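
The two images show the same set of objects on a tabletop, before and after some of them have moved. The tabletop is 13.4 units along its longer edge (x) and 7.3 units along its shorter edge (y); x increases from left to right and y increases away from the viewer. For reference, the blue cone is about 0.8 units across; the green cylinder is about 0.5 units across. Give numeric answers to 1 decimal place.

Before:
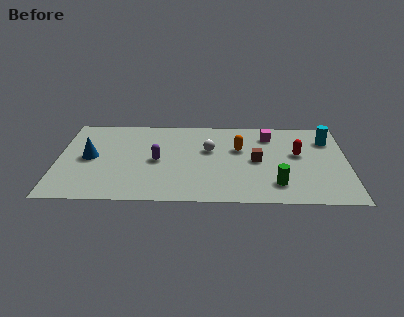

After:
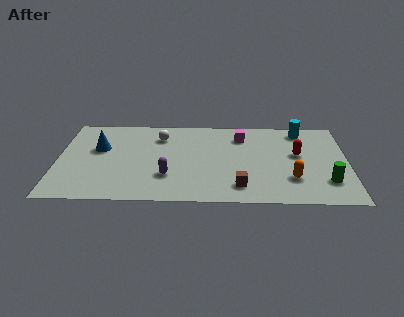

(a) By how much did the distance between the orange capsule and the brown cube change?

+1.2

They were about 1.3 units apart before and 2.5 after — 1.2 units further apart.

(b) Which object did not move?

the red capsule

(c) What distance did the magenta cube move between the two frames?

1.3

From (9.8, 5.8) to (8.5, 5.7), the magenta cube covered √(1.3² + 0.1²) ≈ 1.3 units.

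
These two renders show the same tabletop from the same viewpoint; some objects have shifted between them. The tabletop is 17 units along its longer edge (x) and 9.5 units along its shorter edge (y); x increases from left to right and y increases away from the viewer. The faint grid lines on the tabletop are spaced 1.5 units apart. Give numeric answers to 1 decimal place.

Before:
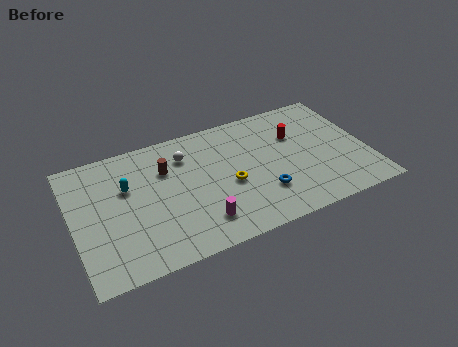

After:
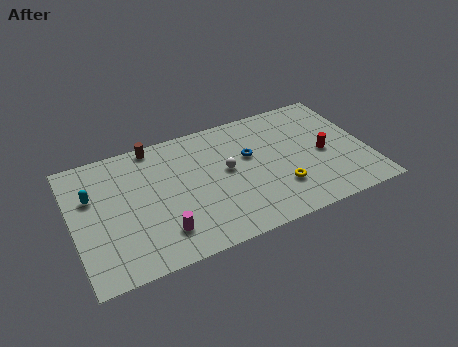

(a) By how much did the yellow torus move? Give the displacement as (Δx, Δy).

(2.8, -1.4)

The yellow torus started near (8.9, 4.1) and ended near (11.7, 2.7).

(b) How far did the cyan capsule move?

2.0

The cyan capsule was near (3.2, 6.1) before and (1.2, 6.2) after, so it travelled √(2.0² + 0.1²) ≈ 2.0 units.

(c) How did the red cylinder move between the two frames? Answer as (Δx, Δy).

(1.4, -2.0)

The red cylinder was at about (13.1, 6.4) and moved to about (14.5, 4.4).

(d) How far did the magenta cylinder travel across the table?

2.2

From (7.0, 2.0) to (4.8, 2.1), the magenta cylinder covered √(2.2² + 0.1²) ≈ 2.2 units.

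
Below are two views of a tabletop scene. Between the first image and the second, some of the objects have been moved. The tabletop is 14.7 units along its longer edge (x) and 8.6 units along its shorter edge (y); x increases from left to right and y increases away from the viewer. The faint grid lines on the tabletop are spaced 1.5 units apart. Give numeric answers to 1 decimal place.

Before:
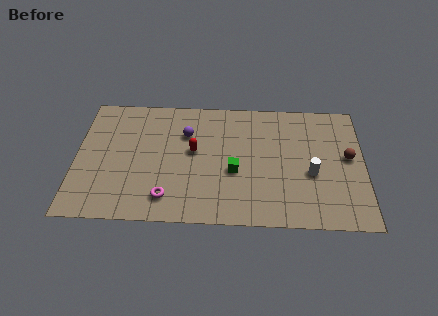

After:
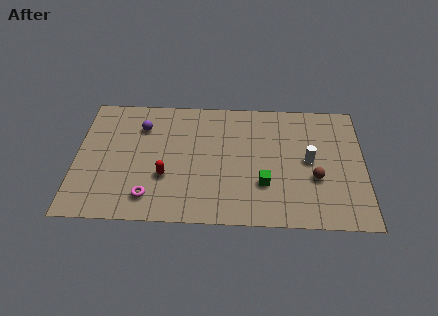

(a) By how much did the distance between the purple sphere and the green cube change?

+3.8

The distance was about 3.5 in the first image and 7.3 in the second, so they moved 3.8 units further apart.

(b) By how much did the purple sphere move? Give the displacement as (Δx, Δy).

(-2.3, 0.4)

The purple sphere was at about (5.6, 6.0) and moved to about (3.3, 6.4).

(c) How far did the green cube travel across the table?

1.7

The green cube was near (8.1, 3.5) before and (9.6, 2.7) after, so it travelled √(1.5² + 0.8²) ≈ 1.7 units.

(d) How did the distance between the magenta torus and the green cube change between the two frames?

+2.0

They were about 3.9 units apart before and 5.9 after — 2.0 units further apart.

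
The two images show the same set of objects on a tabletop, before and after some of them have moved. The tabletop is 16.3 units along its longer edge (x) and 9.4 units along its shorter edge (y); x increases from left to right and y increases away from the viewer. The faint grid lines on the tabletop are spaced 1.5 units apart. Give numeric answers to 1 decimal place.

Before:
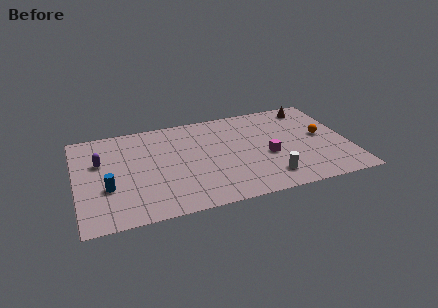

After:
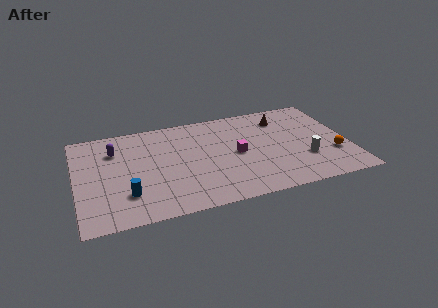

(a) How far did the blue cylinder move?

1.4

The blue cylinder was near (1.8, 3.4) before and (2.9, 2.5) after, so it travelled √(1.1² + 0.9²) ≈ 1.4 units.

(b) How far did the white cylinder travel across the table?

2.6

The white cylinder moved from about (11.3, 1.8) to (13.6, 3.0), a distance of √(2.3² + 1.2²) ≈ 2.6.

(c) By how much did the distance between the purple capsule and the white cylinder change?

+1.2

The distance was about 10.7 in the first image and 11.9 in the second, so they moved 1.2 units further apart.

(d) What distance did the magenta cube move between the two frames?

1.9

The magenta cube was near (11.4, 3.9) before and (9.6, 4.6) after, so it travelled √(1.8² + 0.7²) ≈ 1.9 units.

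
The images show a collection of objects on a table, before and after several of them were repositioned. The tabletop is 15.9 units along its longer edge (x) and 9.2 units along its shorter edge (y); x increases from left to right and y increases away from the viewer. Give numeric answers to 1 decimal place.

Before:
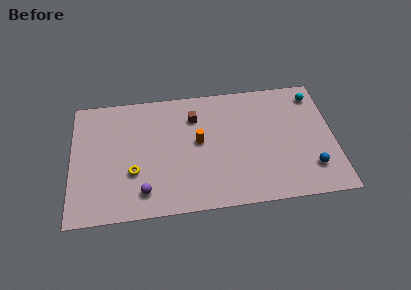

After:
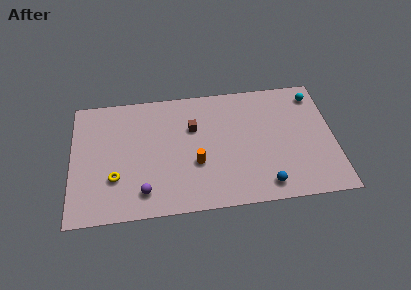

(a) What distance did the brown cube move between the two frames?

0.8

The brown cube moved from about (7.5, 6.9) to (7.4, 6.1), a distance of √(0.1² + 0.8²) ≈ 0.8.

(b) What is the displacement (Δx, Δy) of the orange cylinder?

(-0.2, -1.6)

From the two frames, the orange cylinder sits at roughly (7.7, 5.0) before and (7.5, 3.4) after.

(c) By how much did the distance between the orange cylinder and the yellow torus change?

+0.5

The distance was about 4.4 in the first image and 4.9 in the second, so they moved 0.5 units further apart.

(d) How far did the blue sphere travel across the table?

2.9

The blue sphere was near (14.4, 2.2) before and (11.6, 1.3) after, so it travelled √(2.8² + 0.9²) ≈ 2.9 units.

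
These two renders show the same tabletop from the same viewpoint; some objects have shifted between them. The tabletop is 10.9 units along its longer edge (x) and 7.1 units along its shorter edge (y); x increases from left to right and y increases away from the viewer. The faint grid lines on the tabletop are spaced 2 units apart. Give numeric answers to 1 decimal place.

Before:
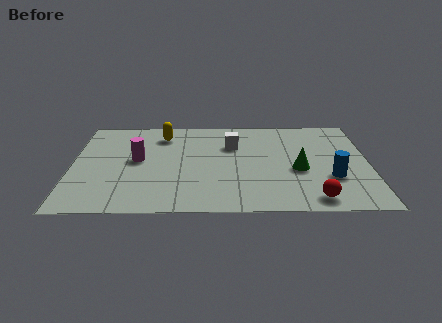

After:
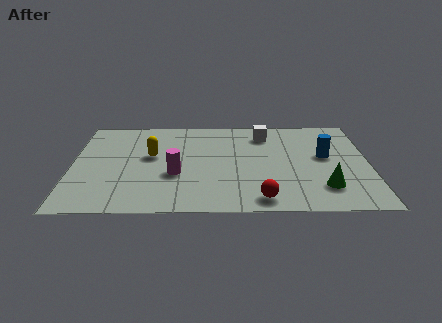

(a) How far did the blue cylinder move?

1.6

The blue cylinder moved from about (9.5, 2.4) to (9.3, 4.0), a distance of √(0.2² + 1.6²) ≈ 1.6.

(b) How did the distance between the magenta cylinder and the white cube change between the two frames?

+0.8

The distance was about 3.7 in the first image and 4.5 in the second, so they moved 0.8 units further apart.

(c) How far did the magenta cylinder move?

1.8

The magenta cylinder was near (2.4, 3.8) before and (3.8, 2.7) after, so it travelled √(1.4² + 1.1²) ≈ 1.8 units.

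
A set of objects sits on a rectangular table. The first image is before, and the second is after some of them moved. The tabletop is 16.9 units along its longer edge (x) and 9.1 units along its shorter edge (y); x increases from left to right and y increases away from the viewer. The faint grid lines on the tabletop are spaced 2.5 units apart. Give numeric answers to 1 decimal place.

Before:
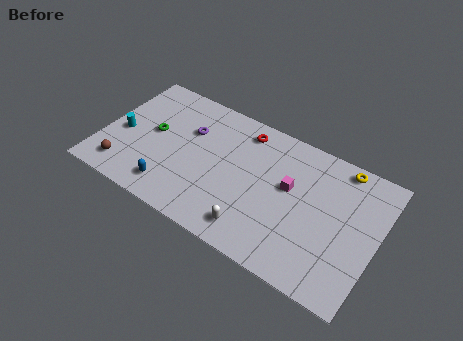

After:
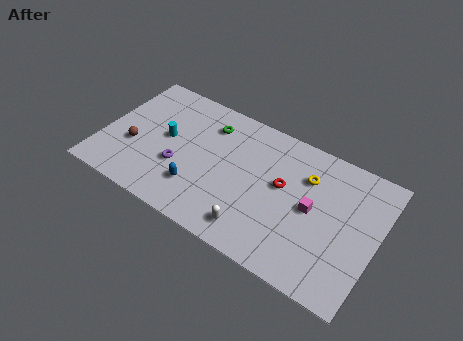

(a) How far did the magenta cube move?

1.7

The magenta cube was near (11.5, 5.3) before and (13.0, 4.6) after, so it travelled √(1.5² + 0.7²) ≈ 1.7 units.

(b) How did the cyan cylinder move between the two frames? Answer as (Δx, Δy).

(2.6, 0.9)

From the two frames, the cyan cylinder sits at roughly (1.2, 4.0) before and (3.8, 4.9) after.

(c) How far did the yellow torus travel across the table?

2.5

The yellow torus moved from about (14.3, 8.2) to (12.4, 6.5), a distance of √(1.9² + 1.7²) ≈ 2.5.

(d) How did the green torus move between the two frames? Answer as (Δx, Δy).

(3.2, 2.2)

The green torus was at about (3.0, 4.9) and moved to about (6.2, 7.1).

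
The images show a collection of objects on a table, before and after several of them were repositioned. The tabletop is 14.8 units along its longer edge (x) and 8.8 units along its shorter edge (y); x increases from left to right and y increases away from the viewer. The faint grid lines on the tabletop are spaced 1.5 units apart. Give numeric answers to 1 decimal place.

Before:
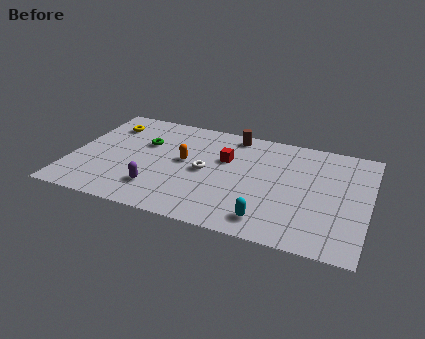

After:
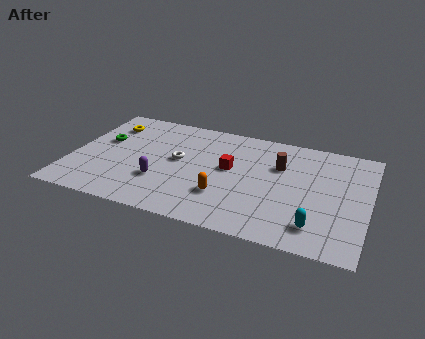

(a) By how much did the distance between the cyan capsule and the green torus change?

+3.7

They were about 7.9 units apart before and 11.6 after — 3.7 units further apart.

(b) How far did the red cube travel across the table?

0.8

The red cube was near (7.6, 5.6) before and (7.9, 4.9) after, so it travelled √(0.3² + 0.7²) ≈ 0.8 units.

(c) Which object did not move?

the yellow torus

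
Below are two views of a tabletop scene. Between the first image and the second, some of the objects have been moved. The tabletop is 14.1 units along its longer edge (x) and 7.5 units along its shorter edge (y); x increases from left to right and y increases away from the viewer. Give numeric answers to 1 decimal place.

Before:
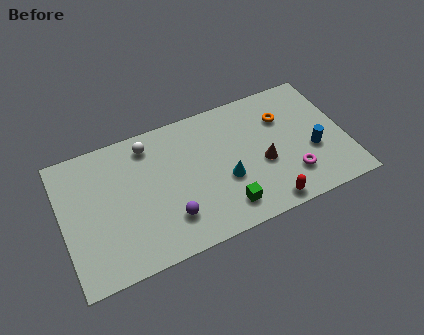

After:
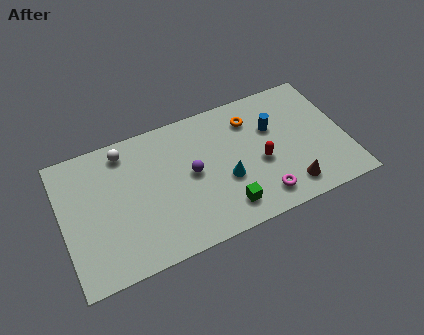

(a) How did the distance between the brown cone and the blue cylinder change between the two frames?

+1.1

The distance was about 2.5 in the first image and 3.6 in the second, so they moved 1.1 units further apart.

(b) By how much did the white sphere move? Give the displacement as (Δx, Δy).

(-1.2, 0.1)

From the two frames, the white sphere sits at roughly (4.5, 6.3) before and (3.3, 6.4) after.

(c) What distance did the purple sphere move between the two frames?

2.4

From (5.1, 1.9) to (6.4, 3.9), the purple sphere covered √(1.3² + 2.0²) ≈ 2.4 units.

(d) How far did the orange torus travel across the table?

1.7

The orange torus moved from about (11.2, 5.3) to (9.6, 5.8), a distance of √(1.6² + 0.5²) ≈ 1.7.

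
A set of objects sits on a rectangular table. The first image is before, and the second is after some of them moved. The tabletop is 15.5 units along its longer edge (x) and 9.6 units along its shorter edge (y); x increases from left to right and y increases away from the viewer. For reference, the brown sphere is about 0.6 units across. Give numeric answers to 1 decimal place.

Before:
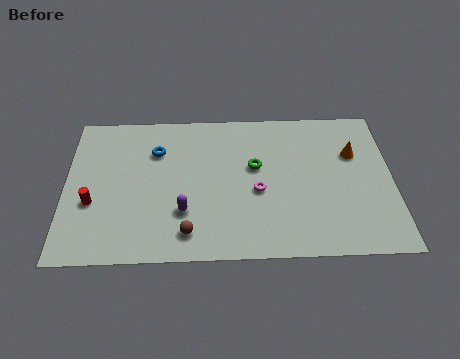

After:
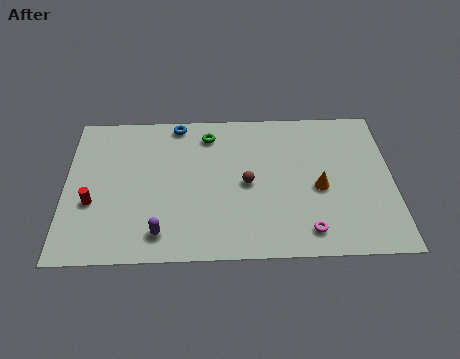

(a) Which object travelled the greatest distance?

the brown sphere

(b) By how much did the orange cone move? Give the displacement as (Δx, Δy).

(-1.7, -2.2)

The orange cone started near (13.7, 6.4) and ended near (12.0, 4.2).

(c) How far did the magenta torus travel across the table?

3.5

The magenta torus was near (9.1, 4.1) before and (11.4, 1.5) after, so it travelled √(2.3² + 2.6²) ≈ 3.5 units.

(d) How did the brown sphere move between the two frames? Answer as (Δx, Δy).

(2.8, 3.0)

The brown sphere started near (5.8, 1.6) and ended near (8.6, 4.6).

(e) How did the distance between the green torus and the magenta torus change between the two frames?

+6.3

They were about 1.6 units apart before and 7.9 after — 6.3 units further apart.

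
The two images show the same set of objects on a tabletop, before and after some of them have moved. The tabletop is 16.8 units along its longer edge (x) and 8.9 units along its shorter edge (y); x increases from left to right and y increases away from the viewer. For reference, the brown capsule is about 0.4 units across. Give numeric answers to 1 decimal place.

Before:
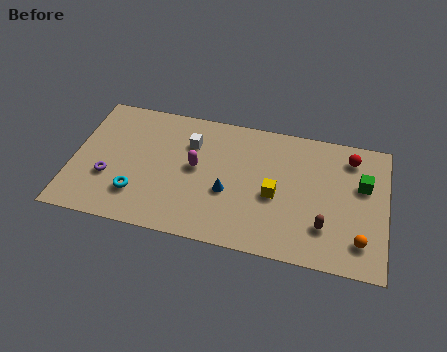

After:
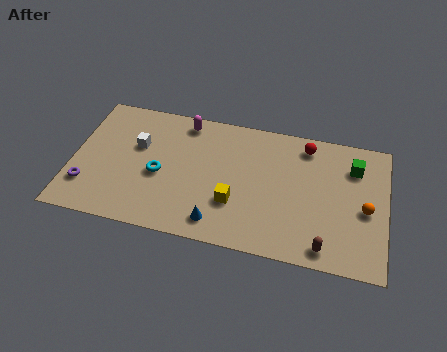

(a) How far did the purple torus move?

1.4

The purple torus was near (2.0, 3.1) before and (0.9, 2.3) after, so it travelled √(1.1² + 0.8²) ≈ 1.4 units.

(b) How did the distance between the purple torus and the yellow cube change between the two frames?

-1.0

The distance was about 8.9 in the first image and 7.9 in the second, so they moved 1.0 units closer together.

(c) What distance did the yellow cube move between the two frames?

2.3

From (10.9, 3.9) to (8.8, 2.9), the yellow cube covered √(2.1² + 1.0²) ≈ 2.3 units.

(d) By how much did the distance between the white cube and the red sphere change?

+0.6

Before: roughly 8.6 units apart; after: 9.2. That's 0.6 units further apart.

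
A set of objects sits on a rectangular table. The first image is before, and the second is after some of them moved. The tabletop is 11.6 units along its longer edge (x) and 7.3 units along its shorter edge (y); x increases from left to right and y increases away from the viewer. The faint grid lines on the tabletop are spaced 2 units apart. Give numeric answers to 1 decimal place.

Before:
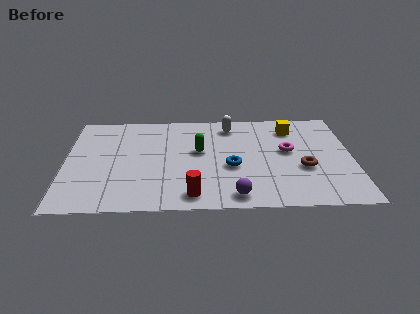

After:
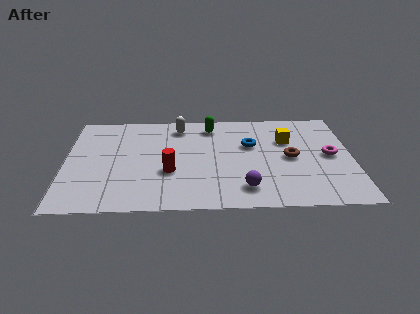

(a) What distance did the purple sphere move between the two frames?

0.6

From (6.8, 0.9) to (7.2, 1.4), the purple sphere covered √(0.4² + 0.5²) ≈ 0.6 units.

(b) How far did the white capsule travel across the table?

2.1

The white capsule moved from about (6.7, 6.1) to (4.6, 6.1), a distance of √(2.1² + 0.0²) ≈ 2.1.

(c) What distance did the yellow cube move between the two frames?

0.9

From (9.2, 5.8) to (9.0, 4.9), the yellow cube covered √(0.2² + 0.9²) ≈ 0.9 units.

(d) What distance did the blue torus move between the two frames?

1.8

From (6.7, 3.0) to (7.5, 4.6), the blue torus covered √(0.8² + 1.6²) ≈ 1.8 units.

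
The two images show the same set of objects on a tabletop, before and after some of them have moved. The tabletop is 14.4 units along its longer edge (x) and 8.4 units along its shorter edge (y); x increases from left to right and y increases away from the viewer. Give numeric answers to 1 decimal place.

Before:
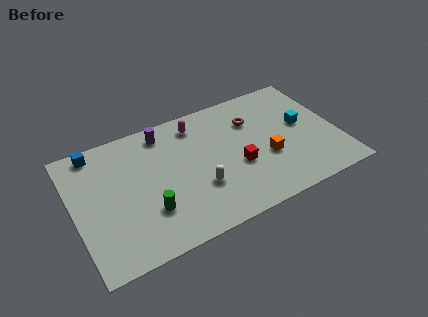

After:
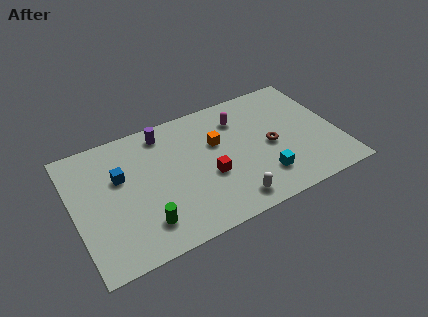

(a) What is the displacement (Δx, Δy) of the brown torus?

(0.7, -2.1)

From the two frames, the brown torus sits at roughly (10.0, 6.0) before and (10.7, 3.9) after.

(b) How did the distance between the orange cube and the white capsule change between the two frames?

+0.3

Before: roughly 3.8 units apart; after: 4.1. That's 0.3 units further apart.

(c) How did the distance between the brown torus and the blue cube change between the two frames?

-0.4

They were about 8.6 units apart before and 8.2 after — 0.4 units closer together.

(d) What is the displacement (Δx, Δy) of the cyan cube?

(-2.6, -2.6)

The cyan cube was at about (12.6, 4.6) and moved to about (10.0, 2.0).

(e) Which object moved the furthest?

the cyan cube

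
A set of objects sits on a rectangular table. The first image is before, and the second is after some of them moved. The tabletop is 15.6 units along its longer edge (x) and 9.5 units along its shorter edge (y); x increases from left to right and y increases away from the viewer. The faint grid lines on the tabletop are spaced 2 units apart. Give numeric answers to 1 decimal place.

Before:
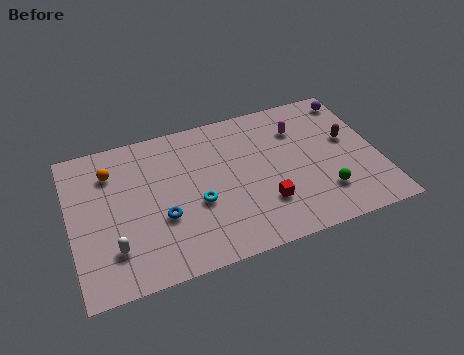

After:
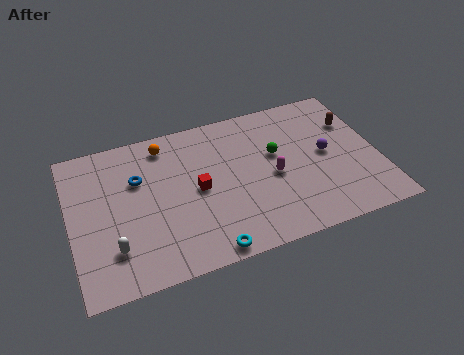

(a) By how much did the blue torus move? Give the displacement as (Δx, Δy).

(-1.0, 2.8)

The blue torus was at about (4.5, 3.5) and moved to about (3.5, 6.3).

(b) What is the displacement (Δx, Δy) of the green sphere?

(-2.1, 3.3)

From the two frames, the green sphere sits at roughly (12.6, 2.4) before and (10.5, 5.7) after.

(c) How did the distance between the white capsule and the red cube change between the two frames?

-2.6

The distance was about 7.6 in the first image and 5.0 in the second, so they moved 2.6 units closer together.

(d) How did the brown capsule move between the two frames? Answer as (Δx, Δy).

(0.4, 1.1)

The brown capsule was at about (14.2, 5.5) and moved to about (14.6, 6.6).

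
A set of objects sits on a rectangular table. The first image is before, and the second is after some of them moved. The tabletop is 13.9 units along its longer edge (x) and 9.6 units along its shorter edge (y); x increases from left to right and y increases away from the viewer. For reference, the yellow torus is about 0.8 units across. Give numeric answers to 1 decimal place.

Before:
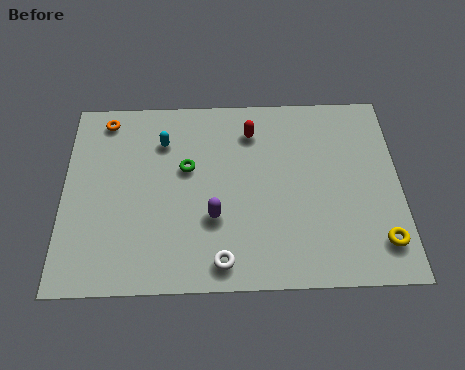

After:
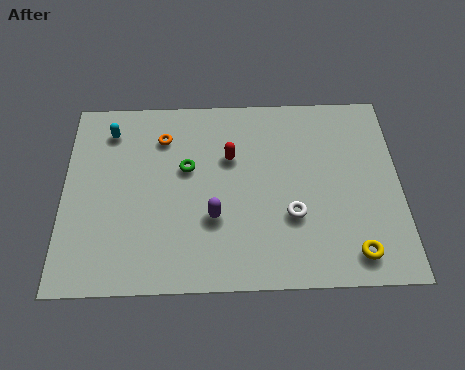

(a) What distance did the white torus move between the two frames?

3.6

The white torus was near (6.5, 1.2) before and (9.4, 3.3) after, so it travelled √(2.9² + 2.1²) ≈ 3.6 units.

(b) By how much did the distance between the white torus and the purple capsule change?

+1.1

The distance was about 2.1 in the first image and 3.2 in the second, so they moved 1.1 units further apart.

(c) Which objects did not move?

the green torus and the purple capsule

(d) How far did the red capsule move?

1.6

From (7.8, 7.6) to (6.9, 6.3), the red capsule covered √(0.9² + 1.3²) ≈ 1.6 units.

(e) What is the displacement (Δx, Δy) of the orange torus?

(2.4, -1.0)

The orange torus started near (1.7, 8.4) and ended near (4.1, 7.4).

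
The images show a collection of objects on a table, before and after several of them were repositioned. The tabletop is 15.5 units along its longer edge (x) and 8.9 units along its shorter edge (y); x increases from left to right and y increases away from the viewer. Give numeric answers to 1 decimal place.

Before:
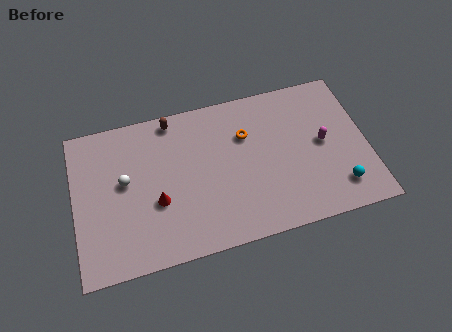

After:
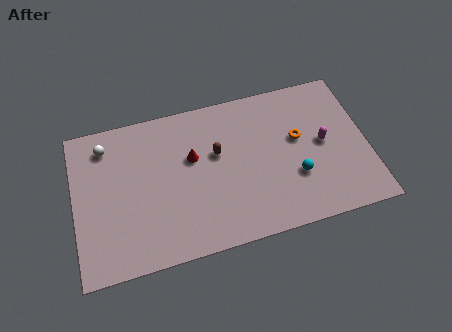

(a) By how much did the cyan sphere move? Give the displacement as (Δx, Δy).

(-2.2, 1.2)

The cyan sphere started near (13.8, 1.8) and ended near (11.6, 3.0).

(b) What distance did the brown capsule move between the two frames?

3.4

From (5.4, 8.0) to (7.6, 5.4), the brown capsule covered √(2.2² + 2.6²) ≈ 3.4 units.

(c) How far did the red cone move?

2.9

The red cone moved from about (4.3, 3.4) to (6.3, 5.5), a distance of √(2.0² + 2.1²) ≈ 2.9.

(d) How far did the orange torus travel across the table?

2.8

From (9.2, 6.1) to (11.9, 5.2), the orange torus covered √(2.7² + 0.9²) ≈ 2.8 units.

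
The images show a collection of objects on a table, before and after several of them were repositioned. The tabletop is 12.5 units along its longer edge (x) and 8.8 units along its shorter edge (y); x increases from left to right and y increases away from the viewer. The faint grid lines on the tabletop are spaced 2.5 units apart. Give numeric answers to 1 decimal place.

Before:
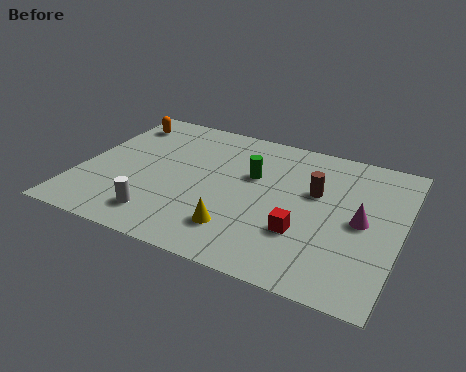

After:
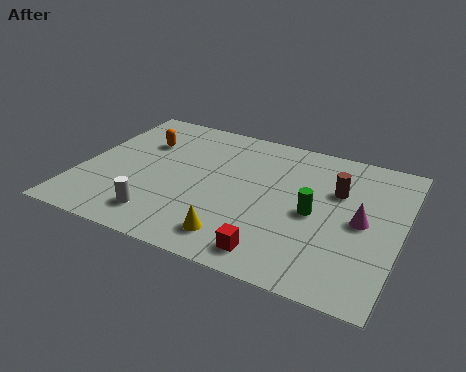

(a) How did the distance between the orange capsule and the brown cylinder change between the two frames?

-0.5

They were about 8.3 units apart before and 7.8 after — 0.5 units closer together.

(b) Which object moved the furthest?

the green cylinder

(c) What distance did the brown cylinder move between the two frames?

0.9

The brown cylinder moved from about (9.1, 5.4) to (9.9, 5.8), a distance of √(0.8² + 0.4²) ≈ 0.9.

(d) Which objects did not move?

the white cylinder and the magenta cone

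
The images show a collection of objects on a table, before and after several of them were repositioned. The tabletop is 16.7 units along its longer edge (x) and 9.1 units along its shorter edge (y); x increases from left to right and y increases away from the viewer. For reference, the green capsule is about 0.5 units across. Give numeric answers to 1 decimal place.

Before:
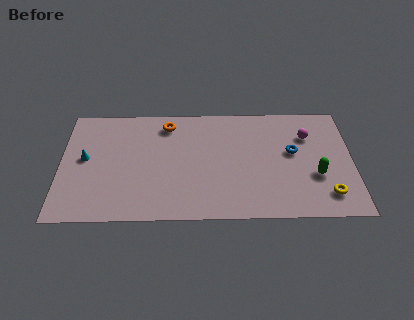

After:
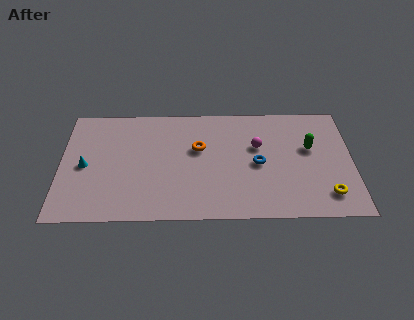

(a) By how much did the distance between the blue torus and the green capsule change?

+0.9

They were about 2.3 units apart before and 3.2 after — 0.9 units further apart.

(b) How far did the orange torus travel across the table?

2.7

The orange torus moved from about (6.1, 7.6) to (7.9, 5.6), a distance of √(1.8² + 2.0²) ≈ 2.7.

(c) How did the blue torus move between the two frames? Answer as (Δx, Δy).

(-2.0, -0.9)

The blue torus started near (13.3, 5.2) and ended near (11.3, 4.3).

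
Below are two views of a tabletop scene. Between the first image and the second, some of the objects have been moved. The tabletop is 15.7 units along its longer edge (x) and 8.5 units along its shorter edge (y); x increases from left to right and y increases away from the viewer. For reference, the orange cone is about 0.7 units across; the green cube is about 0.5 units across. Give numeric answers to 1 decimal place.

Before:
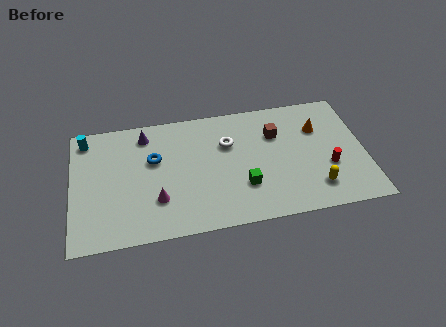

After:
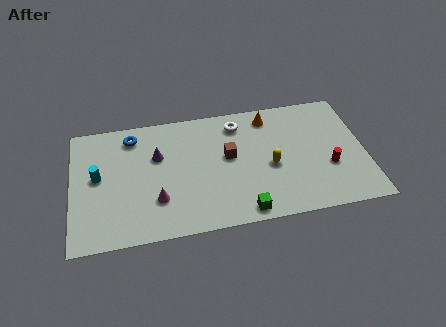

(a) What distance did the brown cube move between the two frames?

2.8

From (11.0, 5.9) to (8.4, 4.8), the brown cube covered √(2.6² + 1.1²) ≈ 2.8 units.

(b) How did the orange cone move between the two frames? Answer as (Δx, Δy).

(-2.6, 1.3)

The orange cone was at about (13.3, 5.9) and moved to about (10.7, 7.2).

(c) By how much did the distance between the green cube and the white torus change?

+2.9

Before: roughly 3.2 units apart; after: 6.1. That's 2.9 units further apart.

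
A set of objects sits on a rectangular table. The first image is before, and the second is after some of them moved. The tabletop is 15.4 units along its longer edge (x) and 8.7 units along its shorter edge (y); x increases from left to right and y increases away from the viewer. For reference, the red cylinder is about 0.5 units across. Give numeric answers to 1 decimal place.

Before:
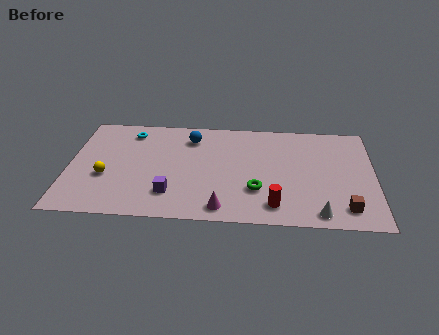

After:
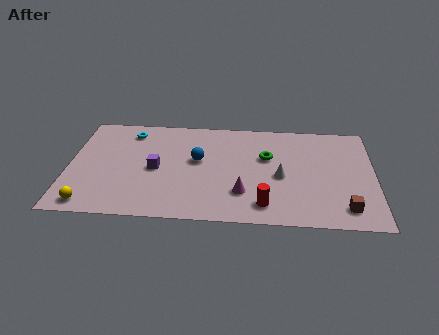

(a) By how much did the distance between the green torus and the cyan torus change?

-0.7

The distance was about 7.9 in the first image and 7.2 in the second, so they moved 0.7 units closer together.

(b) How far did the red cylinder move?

0.5

From (10.4, 1.5) to (9.9, 1.5), the red cylinder covered √(0.5² + 0.0²) ≈ 0.5 units.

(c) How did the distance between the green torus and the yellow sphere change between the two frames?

+2.3

Before: roughly 7.6 units apart; after: 9.9. That's 2.3 units further apart.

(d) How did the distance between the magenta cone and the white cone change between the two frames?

-2.4

They were about 4.8 units apart before and 2.4 after — 2.4 units closer together.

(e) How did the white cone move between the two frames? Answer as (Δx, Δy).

(-1.9, 2.9)

The white cone was at about (12.6, 1.0) and moved to about (10.7, 3.9).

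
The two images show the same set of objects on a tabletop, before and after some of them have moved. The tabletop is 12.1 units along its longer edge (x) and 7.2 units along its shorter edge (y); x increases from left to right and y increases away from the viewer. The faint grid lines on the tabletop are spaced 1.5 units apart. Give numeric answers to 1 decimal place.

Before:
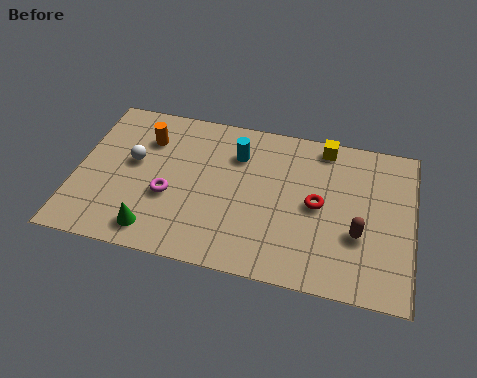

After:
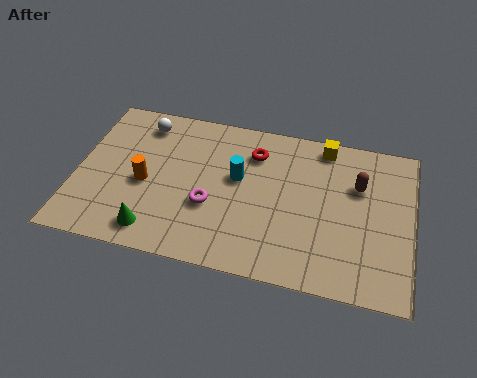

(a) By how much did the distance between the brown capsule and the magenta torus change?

-1.2

They were about 6.8 units apart before and 5.6 after — 1.2 units closer together.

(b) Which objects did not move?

the green cone and the yellow cube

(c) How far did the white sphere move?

1.9

The white sphere was near (2.0, 4.1) before and (2.2, 6.0) after, so it travelled √(0.2² + 1.9²) ≈ 1.9 units.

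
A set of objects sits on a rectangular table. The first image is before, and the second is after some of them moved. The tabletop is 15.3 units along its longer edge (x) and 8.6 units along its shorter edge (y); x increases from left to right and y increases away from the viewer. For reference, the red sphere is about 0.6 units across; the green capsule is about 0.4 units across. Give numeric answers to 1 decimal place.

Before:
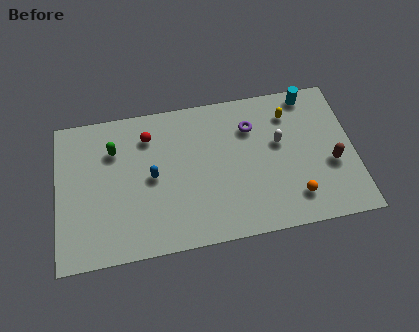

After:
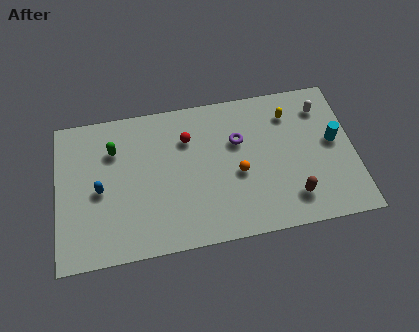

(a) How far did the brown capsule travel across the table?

2.6

The brown capsule was near (14.1, 3.4) before and (12.0, 1.8) after, so it travelled √(2.1² + 1.6²) ≈ 2.6 units.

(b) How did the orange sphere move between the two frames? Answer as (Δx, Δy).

(-2.8, 1.9)

From the two frames, the orange sphere sits at roughly (12.1, 1.8) before and (9.3, 3.7) after.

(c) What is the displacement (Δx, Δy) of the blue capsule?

(-2.7, -0.3)

From the two frames, the blue capsule sits at roughly (4.9, 4.3) before and (2.2, 4.0) after.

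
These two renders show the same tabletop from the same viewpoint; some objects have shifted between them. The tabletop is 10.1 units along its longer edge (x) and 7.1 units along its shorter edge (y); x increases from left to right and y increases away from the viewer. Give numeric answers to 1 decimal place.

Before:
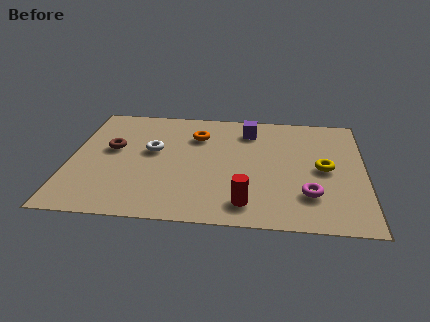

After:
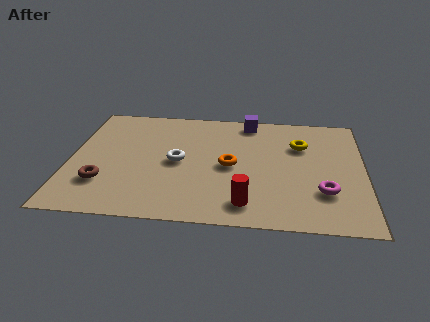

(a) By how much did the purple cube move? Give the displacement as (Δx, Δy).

(0.0, 0.6)

From the two frames, the purple cube sits at roughly (6.1, 5.7) before and (6.1, 6.3) after.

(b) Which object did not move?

the red cylinder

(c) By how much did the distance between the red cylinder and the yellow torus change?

+0.6

The distance was about 3.5 in the first image and 4.1 in the second, so they moved 0.6 units further apart.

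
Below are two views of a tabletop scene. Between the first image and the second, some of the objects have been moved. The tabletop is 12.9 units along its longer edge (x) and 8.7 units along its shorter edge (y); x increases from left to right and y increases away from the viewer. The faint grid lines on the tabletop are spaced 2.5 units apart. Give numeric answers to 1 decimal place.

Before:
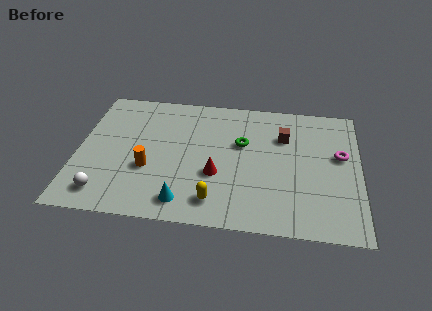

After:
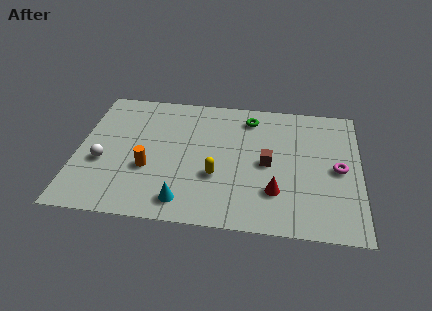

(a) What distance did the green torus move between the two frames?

1.8

The green torus was near (7.5, 5.4) before and (7.8, 7.2) after, so it travelled √(0.3² + 1.8²) ≈ 1.8 units.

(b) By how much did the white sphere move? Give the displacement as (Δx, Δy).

(-0.2, 2.0)

The white sphere started near (1.4, 1.4) and ended near (1.2, 3.4).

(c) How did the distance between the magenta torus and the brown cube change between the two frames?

+0.4

They were about 2.8 units apart before and 3.2 after — 0.4 units further apart.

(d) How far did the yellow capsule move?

1.6

From (6.4, 1.5) to (6.4, 3.1), the yellow capsule covered √(0.0² + 1.6²) ≈ 1.6 units.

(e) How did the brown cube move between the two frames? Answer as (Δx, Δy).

(-0.7, -1.9)

The brown cube was at about (9.4, 6.1) and moved to about (8.7, 4.2).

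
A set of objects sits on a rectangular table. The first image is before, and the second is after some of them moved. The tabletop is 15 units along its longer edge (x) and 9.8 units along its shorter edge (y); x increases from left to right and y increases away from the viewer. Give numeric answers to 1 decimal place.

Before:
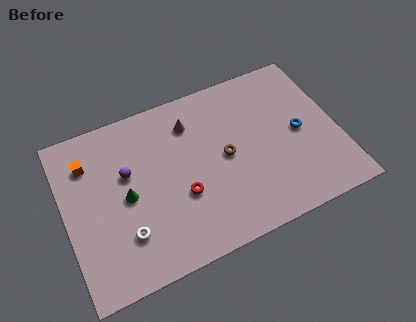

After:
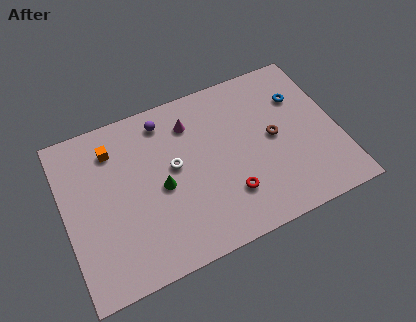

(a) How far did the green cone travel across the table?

1.9

The green cone was near (3.3, 4.7) before and (5.2, 4.5) after, so it travelled √(1.9² + 0.2²) ≈ 1.9 units.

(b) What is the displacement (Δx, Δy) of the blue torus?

(0.3, 2.1)

The blue torus started near (12.9, 4.8) and ended near (13.2, 6.9).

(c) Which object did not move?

the magenta cone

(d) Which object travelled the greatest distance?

the white torus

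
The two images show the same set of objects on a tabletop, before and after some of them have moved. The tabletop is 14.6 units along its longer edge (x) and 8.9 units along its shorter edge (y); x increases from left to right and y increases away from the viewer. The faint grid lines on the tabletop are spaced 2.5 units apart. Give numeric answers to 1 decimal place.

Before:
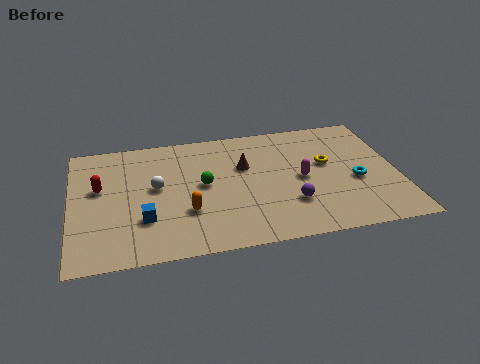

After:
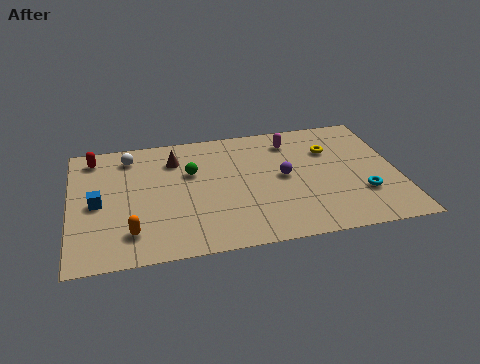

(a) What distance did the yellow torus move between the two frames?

1.0

The yellow torus moved from about (11.5, 5.2) to (11.7, 6.2), a distance of √(0.2² + 1.0²) ≈ 1.0.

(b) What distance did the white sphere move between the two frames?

2.7

The white sphere moved from about (3.8, 4.9) to (2.7, 7.4), a distance of √(1.1² + 2.5²) ≈ 2.7.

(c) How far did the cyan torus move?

1.0

The cyan torus was near (12.7, 3.7) before and (12.9, 2.7) after, so it travelled √(0.2² + 1.0²) ≈ 1.0 units.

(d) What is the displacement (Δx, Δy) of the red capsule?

(-0.2, 2.3)

The red capsule was at about (1.3, 5.3) and moved to about (1.1, 7.6).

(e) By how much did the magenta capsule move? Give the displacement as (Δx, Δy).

(-0.3, 2.9)

From the two frames, the magenta capsule sits at roughly (10.3, 4.3) before and (10.0, 7.2) after.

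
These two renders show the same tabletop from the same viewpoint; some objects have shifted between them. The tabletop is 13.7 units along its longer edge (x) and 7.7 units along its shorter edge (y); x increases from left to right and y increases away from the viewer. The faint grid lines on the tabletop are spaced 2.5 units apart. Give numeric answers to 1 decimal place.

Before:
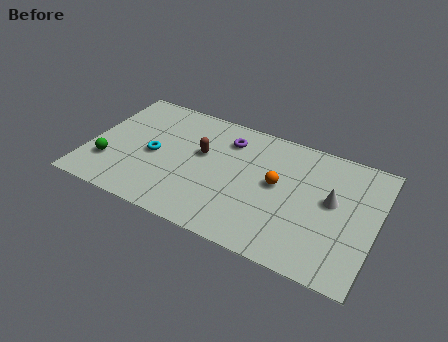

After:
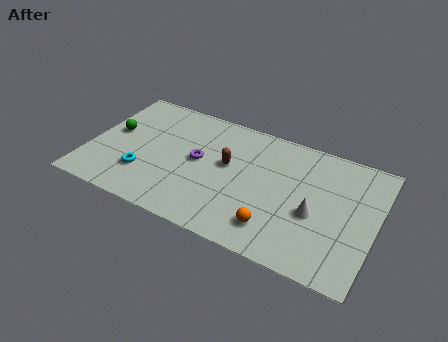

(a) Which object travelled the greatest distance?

the orange sphere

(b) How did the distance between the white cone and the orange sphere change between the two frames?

-0.3

Before: roughly 2.6 units apart; after: 2.3. That's 0.3 units closer together.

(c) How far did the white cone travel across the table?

1.3

From (11.6, 4.3) to (10.9, 3.2), the white cone covered √(0.7² + 1.1²) ≈ 1.3 units.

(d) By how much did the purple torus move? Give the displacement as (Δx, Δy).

(-1.2, -1.9)

The purple torus started near (6.4, 6.0) and ended near (5.2, 4.1).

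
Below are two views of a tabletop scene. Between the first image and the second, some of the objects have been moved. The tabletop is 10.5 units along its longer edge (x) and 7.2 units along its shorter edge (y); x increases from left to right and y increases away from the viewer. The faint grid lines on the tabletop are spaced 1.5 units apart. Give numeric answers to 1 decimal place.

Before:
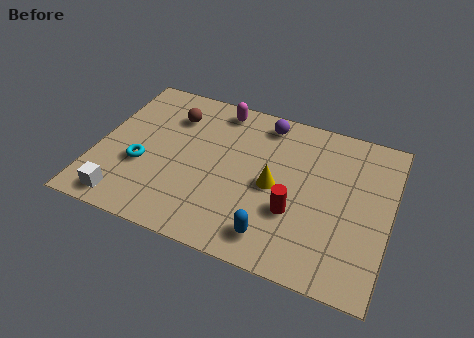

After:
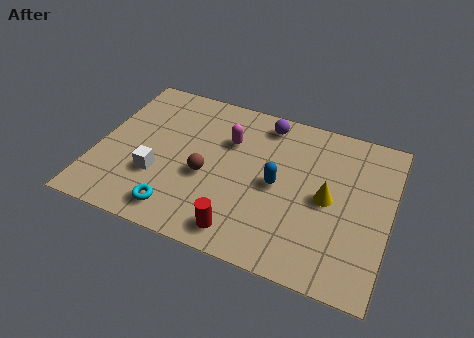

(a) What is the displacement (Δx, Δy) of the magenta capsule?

(0.5, -1.4)

The magenta capsule started near (4.1, 6.3) and ended near (4.6, 4.9).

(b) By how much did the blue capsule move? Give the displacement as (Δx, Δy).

(-0.1, 2.3)

The blue capsule was at about (6.6, 1.2) and moved to about (6.5, 3.5).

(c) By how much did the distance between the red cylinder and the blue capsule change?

+1.3

Before: roughly 1.4 units apart; after: 2.7. That's 1.3 units further apart.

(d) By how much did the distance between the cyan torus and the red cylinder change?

-3.2

Before: roughly 5.5 units apart; after: 2.3. That's 3.2 units closer together.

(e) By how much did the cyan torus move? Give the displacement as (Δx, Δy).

(1.5, -1.6)

The cyan torus started near (1.7, 2.7) and ended near (3.2, 1.1).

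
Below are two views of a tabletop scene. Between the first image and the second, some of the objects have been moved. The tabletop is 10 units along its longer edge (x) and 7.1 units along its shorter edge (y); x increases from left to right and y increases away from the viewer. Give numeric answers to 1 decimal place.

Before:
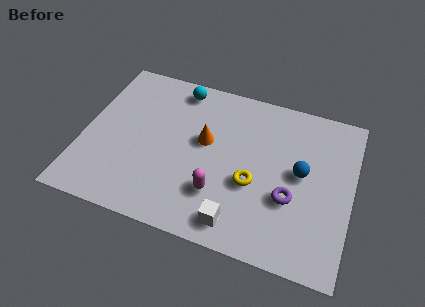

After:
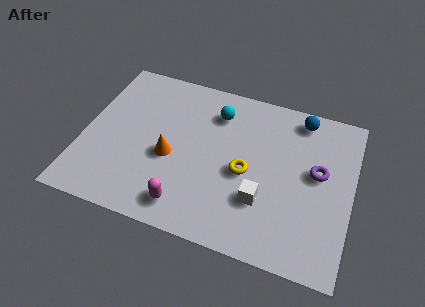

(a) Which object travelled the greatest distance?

the blue sphere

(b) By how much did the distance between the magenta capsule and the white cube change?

+1.6

The distance was about 1.3 in the first image and 2.9 in the second, so they moved 1.6 units further apart.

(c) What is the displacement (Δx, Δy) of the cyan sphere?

(1.5, -0.7)

The cyan sphere was at about (3.3, 6.2) and moved to about (4.8, 5.5).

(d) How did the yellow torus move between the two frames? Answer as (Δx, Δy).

(-0.3, 0.4)

From the two frames, the yellow torus sits at roughly (6.4, 2.8) before and (6.1, 3.2) after.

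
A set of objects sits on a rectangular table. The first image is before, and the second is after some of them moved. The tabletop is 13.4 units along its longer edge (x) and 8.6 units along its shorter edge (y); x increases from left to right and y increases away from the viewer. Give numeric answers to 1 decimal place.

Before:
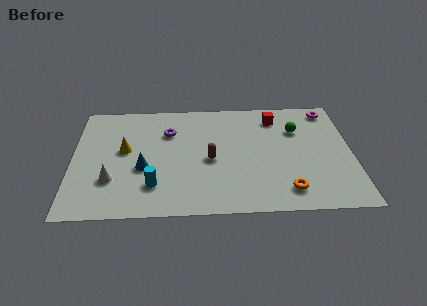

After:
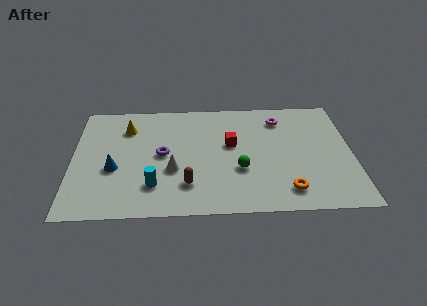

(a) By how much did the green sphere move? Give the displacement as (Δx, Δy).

(-2.8, -2.9)

From the two frames, the green sphere sits at roughly (10.8, 6.0) before and (8.0, 3.1) after.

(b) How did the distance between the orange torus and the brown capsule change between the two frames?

+0.4

Before: roughly 4.3 units apart; after: 4.7. That's 0.4 units further apart.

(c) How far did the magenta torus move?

2.5

From (12.4, 7.5) to (10.0, 6.9), the magenta torus covered √(2.4² + 0.6²) ≈ 2.5 units.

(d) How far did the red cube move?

3.0

The red cube moved from about (9.8, 7.0) to (7.6, 5.0), a distance of √(2.2² + 2.0²) ≈ 3.0.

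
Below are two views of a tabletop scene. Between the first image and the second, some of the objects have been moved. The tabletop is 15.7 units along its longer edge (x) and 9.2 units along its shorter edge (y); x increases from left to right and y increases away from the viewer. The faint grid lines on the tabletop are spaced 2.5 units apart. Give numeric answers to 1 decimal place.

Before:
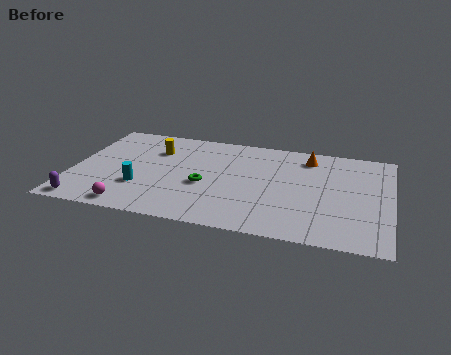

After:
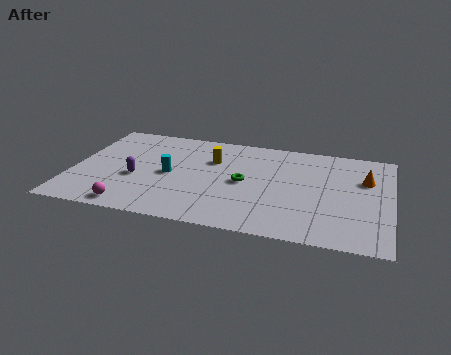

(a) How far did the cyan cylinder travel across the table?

2.0

The cyan cylinder moved from about (3.5, 2.9) to (4.8, 4.4), a distance of √(1.3² + 1.5²) ≈ 2.0.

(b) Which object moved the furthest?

the purple capsule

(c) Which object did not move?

the magenta sphere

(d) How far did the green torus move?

2.0

From (6.6, 3.8) to (8.5, 4.5), the green torus covered √(1.9² + 0.7²) ≈ 2.0 units.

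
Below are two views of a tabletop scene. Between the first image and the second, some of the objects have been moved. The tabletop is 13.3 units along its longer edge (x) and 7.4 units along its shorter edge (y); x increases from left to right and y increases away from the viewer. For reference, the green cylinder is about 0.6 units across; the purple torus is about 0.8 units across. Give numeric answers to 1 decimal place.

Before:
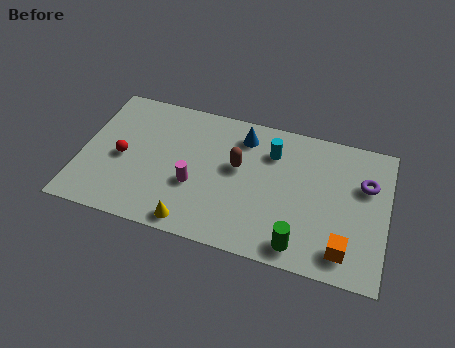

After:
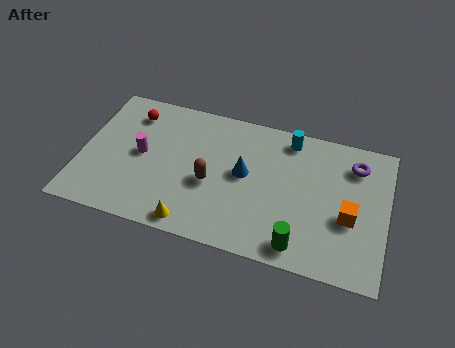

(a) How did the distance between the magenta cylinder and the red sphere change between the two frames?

-1.1

They were about 3.3 units apart before and 2.2 after — 1.1 units closer together.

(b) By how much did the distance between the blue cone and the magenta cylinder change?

+0.8

Before: roughly 3.7 units apart; after: 4.5. That's 0.8 units further apart.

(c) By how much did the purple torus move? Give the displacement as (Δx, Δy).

(-0.5, 0.9)

From the two frames, the purple torus sits at roughly (12.3, 4.9) before and (11.8, 5.8) after.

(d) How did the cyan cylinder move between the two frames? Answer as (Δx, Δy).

(0.7, 0.9)

The cyan cylinder started near (8.2, 5.5) and ended near (8.9, 6.4).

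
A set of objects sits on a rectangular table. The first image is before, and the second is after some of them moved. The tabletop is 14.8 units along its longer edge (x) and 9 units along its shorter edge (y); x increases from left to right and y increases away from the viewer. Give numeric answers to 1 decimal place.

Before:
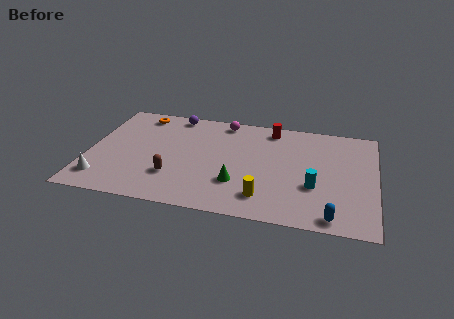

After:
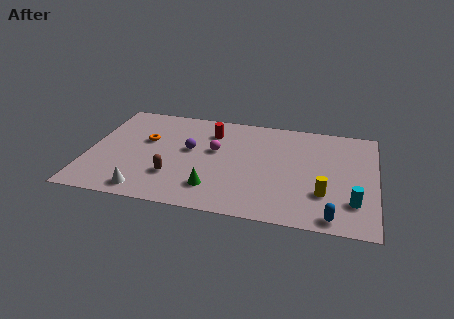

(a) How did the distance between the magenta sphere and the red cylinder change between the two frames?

-0.9

The distance was about 2.5 in the first image and 1.6 in the second, so they moved 0.9 units closer together.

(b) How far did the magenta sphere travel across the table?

2.7

The magenta sphere was near (6.8, 8.0) before and (6.5, 5.3) after, so it travelled √(0.3² + 2.7²) ≈ 2.7 units.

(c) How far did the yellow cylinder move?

3.1

The yellow cylinder moved from about (9.2, 1.8) to (12.2, 2.7), a distance of √(3.0² + 0.9²) ≈ 3.1.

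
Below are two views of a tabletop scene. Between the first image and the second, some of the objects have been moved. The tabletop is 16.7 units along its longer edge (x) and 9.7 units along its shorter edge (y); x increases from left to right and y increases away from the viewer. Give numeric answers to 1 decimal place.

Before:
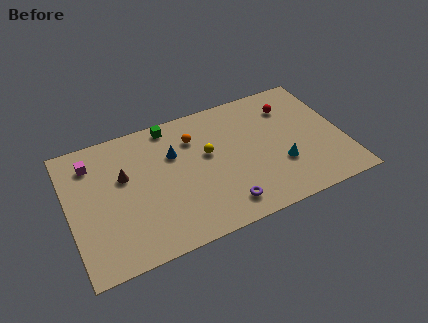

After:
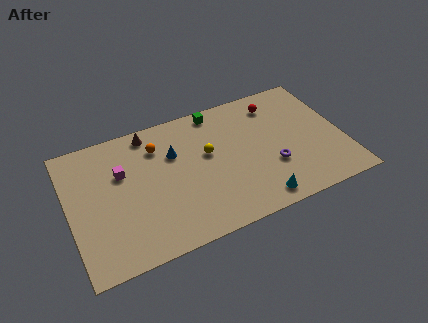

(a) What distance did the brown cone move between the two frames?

3.2

The brown cone moved from about (3.4, 6.0) to (5.2, 8.6), a distance of √(1.8² + 2.6²) ≈ 3.2.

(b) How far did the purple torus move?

3.6

The purple torus was near (9.0, 1.6) before and (12.2, 3.3) after, so it travelled √(3.2² + 1.7²) ≈ 3.6 units.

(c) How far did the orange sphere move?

2.2

The orange sphere moved from about (7.8, 7.2) to (5.6, 7.4), a distance of √(2.2² + 0.2²) ≈ 2.2.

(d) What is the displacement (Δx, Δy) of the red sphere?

(-0.8, 0.5)

The red sphere was at about (13.8, 7.4) and moved to about (13.0, 7.9).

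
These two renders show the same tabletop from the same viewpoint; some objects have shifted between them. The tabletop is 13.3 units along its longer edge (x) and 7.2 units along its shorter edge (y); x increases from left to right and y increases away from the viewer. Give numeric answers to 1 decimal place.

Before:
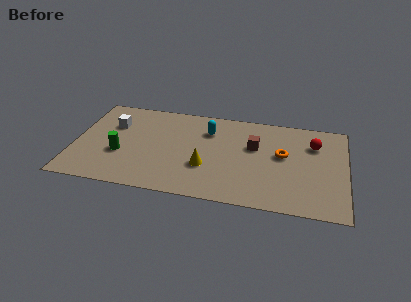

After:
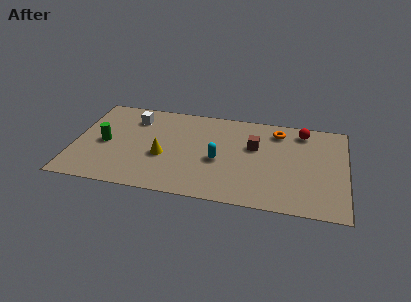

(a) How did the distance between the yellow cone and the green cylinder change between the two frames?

-1.3

The distance was about 4.2 in the first image and 2.9 in the second, so they moved 1.3 units closer together.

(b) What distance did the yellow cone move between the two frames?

2.1

The yellow cone was near (6.5, 2.5) before and (4.4, 2.9) after, so it travelled √(2.1² + 0.4²) ≈ 2.1 units.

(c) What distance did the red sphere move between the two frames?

1.1

The red sphere was near (11.7, 5.2) before and (11.1, 6.1) after, so it travelled √(0.6² + 0.9²) ≈ 1.1 units.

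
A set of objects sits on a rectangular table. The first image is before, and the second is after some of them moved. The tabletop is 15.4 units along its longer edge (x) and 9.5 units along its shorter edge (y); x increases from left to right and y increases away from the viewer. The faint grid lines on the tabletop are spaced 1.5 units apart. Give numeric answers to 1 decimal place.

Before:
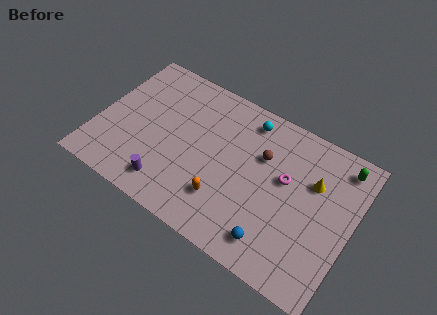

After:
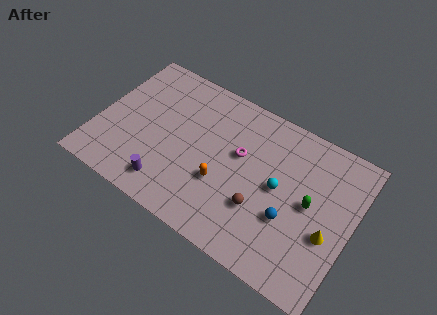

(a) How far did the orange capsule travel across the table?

0.9

The orange capsule moved from about (8.1, 2.5) to (7.8, 3.4), a distance of √(0.3² + 0.9²) ≈ 0.9.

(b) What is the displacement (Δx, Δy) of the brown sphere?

(0.4, -3.2)

The brown sphere was at about (9.8, 6.3) and moved to about (10.2, 3.1).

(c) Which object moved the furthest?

the cyan sphere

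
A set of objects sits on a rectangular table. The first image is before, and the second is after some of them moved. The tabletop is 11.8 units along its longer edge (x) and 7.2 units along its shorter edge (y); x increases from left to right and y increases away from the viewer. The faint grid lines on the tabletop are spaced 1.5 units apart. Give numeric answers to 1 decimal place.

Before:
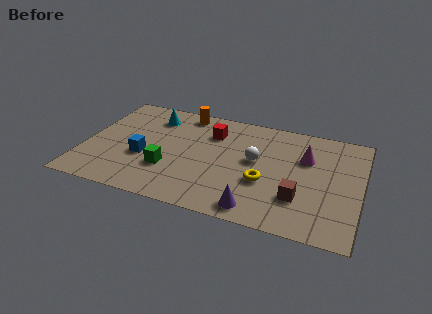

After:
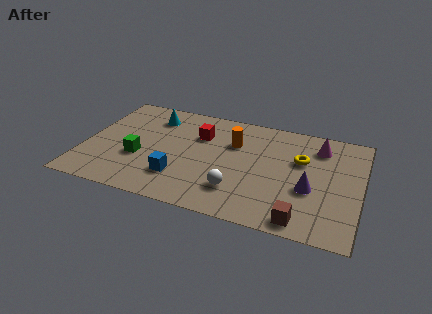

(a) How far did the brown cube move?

1.3

The brown cube was near (9.3, 2.1) before and (9.5, 0.8) after, so it travelled √(0.2² + 1.3²) ≈ 1.3 units.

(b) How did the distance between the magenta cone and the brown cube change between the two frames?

+2.2

They were about 2.7 units apart before and 4.9 after — 2.2 units further apart.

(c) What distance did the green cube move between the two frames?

1.4

The green cube moved from about (3.7, 2.3) to (2.4, 2.7), a distance of √(1.3² + 0.4²) ≈ 1.4.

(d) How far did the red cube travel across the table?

0.6

From (5.3, 5.3) to (4.8, 5.0), the red cube covered √(0.5² + 0.3²) ≈ 0.6 units.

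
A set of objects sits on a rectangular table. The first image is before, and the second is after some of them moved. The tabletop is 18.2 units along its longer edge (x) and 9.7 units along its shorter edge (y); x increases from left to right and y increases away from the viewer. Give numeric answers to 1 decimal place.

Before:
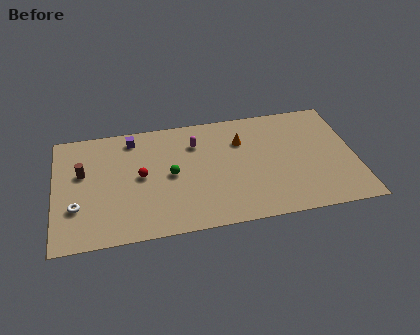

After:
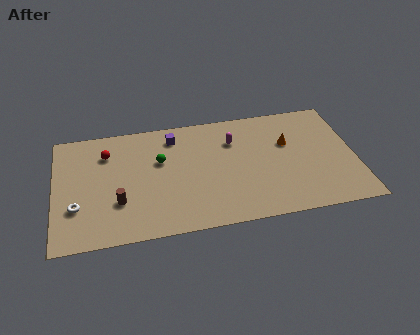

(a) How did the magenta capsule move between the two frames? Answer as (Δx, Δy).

(2.3, -0.2)

From the two frames, the magenta capsule sits at roughly (8.6, 7.2) before and (10.9, 7.0) after.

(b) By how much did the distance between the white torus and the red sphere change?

+0.3

They were about 4.3 units apart before and 4.6 after — 0.3 units further apart.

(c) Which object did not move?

the white torus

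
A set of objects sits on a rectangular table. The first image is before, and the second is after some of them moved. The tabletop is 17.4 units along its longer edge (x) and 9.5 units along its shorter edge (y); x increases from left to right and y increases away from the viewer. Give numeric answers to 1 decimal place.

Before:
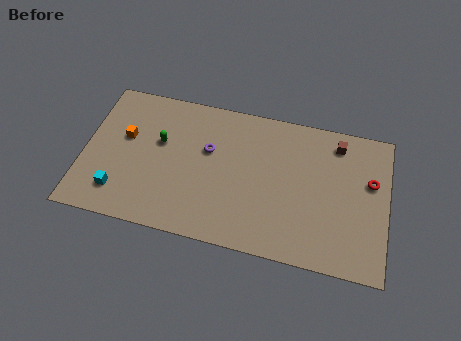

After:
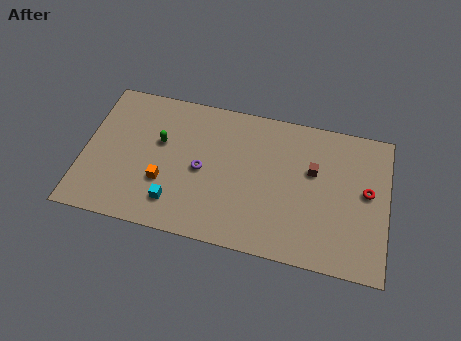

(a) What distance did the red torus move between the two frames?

0.7

From (16.4, 5.9) to (16.2, 5.2), the red torus covered √(0.2² + 0.7²) ≈ 0.7 units.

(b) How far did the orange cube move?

3.5

The orange cube was near (2.3, 5.7) before and (4.7, 3.2) after, so it travelled √(2.4² + 2.5²) ≈ 3.5 units.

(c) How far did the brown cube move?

2.5

From (14.4, 8.0) to (13.1, 5.9), the brown cube covered √(1.3² + 2.1²) ≈ 2.5 units.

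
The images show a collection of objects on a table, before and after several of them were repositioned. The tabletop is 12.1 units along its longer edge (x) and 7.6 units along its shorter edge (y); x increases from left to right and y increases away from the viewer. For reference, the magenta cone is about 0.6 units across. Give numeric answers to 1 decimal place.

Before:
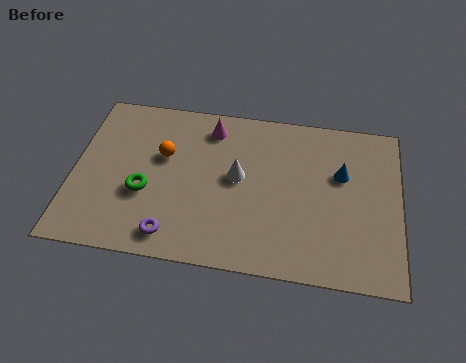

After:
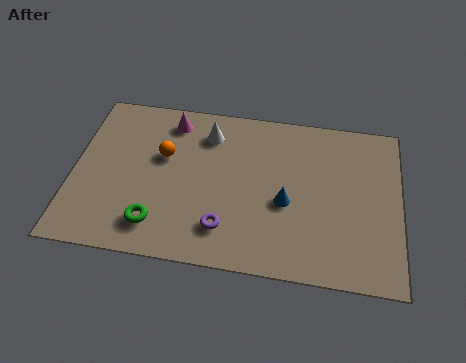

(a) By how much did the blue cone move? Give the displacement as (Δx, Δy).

(-2.0, -1.6)

From the two frames, the blue cone sits at roughly (9.9, 4.8) before and (7.9, 3.2) after.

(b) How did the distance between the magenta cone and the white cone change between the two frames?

-1.0

Before: roughly 2.5 units apart; after: 1.5. That's 1.0 units closer together.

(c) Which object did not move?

the orange sphere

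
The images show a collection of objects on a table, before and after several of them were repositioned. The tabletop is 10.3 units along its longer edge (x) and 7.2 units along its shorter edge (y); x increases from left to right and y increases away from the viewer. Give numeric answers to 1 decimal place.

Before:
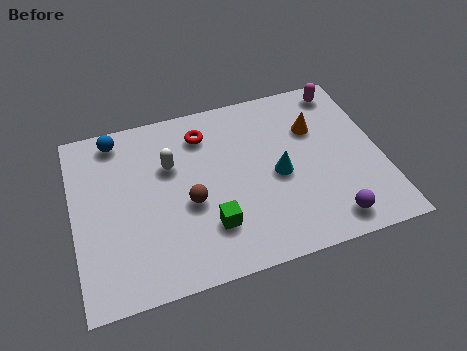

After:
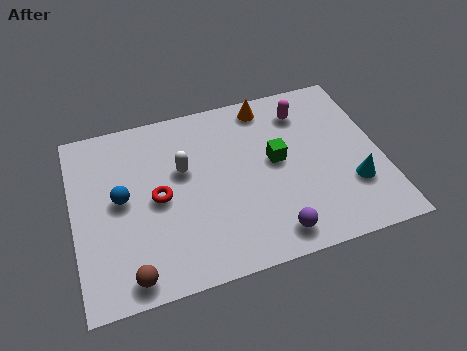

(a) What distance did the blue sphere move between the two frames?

2.5

The blue sphere moved from about (1.6, 6.3) to (1.6, 3.8), a distance of √(0.0² + 2.5²) ≈ 2.5.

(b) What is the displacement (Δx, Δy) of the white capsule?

(0.4, -0.3)

The white capsule was at about (3.3, 4.7) and moved to about (3.7, 4.4).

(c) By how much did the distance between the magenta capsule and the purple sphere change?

-0.5

They were about 5.4 units apart before and 4.9 after — 0.5 units closer together.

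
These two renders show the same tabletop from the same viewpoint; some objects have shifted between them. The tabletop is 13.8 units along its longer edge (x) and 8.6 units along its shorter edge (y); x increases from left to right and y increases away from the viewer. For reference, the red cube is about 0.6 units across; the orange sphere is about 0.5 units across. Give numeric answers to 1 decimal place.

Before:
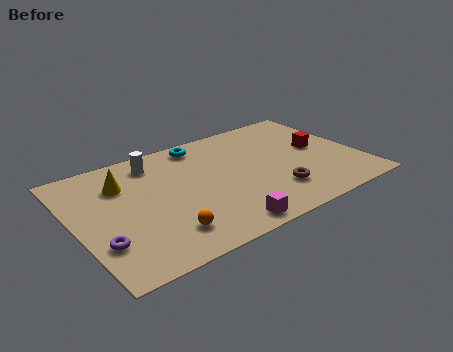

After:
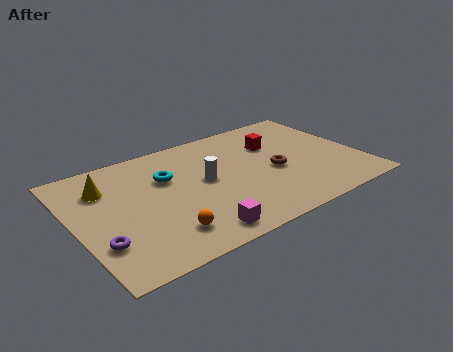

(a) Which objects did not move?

the purple torus and the orange sphere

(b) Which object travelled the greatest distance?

the white cylinder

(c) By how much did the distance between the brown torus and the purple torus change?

+0.4

The distance was about 8.4 in the first image and 8.8 in the second, so they moved 0.4 units further apart.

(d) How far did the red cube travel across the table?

2.4

From (12.0, 4.6) to (10.0, 5.9), the red cube covered √(2.0² + 1.3²) ≈ 2.4 units.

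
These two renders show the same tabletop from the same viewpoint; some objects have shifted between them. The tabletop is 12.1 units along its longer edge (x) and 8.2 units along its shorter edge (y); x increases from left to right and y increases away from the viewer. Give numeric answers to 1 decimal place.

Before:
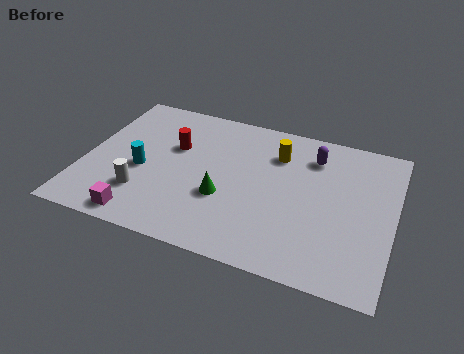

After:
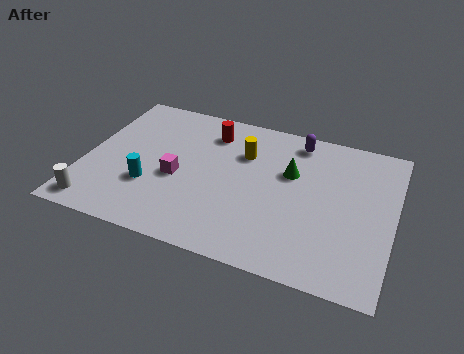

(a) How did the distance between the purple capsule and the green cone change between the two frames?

-2.8

They were about 4.7 units apart before and 1.9 after — 2.8 units closer together.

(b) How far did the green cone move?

3.3

The green cone moved from about (5.6, 3.0) to (8.0, 5.2), a distance of √(2.4² + 2.2²) ≈ 3.3.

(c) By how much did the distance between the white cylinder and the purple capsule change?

+1.9

They were about 7.6 units apart before and 9.5 after — 1.9 units further apart.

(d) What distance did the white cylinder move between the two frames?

2.1

From (2.5, 2.2) to (0.8, 1.0), the white cylinder covered √(1.7² + 1.2²) ≈ 2.1 units.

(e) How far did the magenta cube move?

2.8

The magenta cube was near (2.6, 0.9) before and (3.7, 3.5) after, so it travelled √(1.1² + 2.6²) ≈ 2.8 units.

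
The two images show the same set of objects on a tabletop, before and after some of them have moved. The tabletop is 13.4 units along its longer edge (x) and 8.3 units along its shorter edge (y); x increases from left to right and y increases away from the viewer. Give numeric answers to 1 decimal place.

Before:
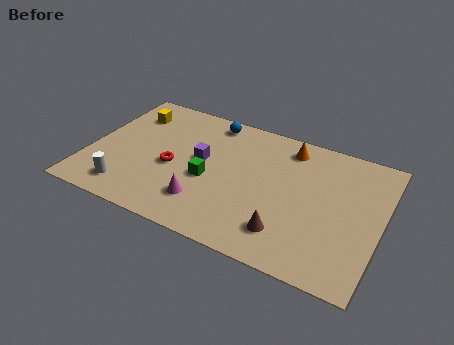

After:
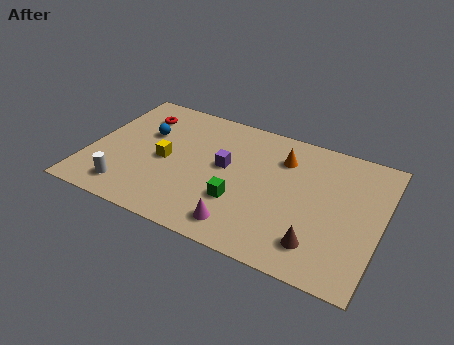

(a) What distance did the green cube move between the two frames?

1.7

The green cube moved from about (5.6, 3.5) to (7.1, 2.7), a distance of √(1.5² + 0.8²) ≈ 1.7.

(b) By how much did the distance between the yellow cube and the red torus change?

-0.7

Before: roughly 3.7 units apart; after: 3.0. That's 0.7 units closer together.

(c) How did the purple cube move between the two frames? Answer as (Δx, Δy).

(1.1, 0.0)

From the two frames, the purple cube sits at roughly (5.1, 4.6) before and (6.2, 4.6) after.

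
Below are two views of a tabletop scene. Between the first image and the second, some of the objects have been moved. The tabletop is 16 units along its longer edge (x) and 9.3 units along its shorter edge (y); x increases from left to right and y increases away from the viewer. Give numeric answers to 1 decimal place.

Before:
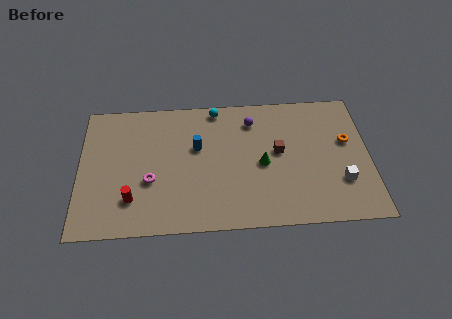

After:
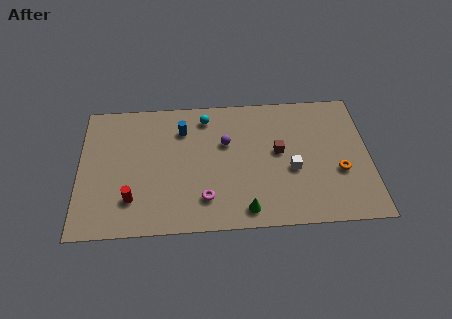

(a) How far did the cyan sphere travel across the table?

0.8

From (7.6, 8.4) to (7.0, 7.8), the cyan sphere covered √(0.6² + 0.6²) ≈ 0.8 units.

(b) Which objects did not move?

the brown cube and the red cylinder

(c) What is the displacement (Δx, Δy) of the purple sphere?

(-1.5, -1.5)

From the two frames, the purple sphere sits at roughly (9.6, 7.4) before and (8.1, 5.9) after.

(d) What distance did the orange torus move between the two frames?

2.2

The orange torus moved from about (14.8, 5.6) to (14.3, 3.5), a distance of √(0.5² + 2.1²) ≈ 2.2.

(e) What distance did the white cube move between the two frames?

2.9

The white cube moved from about (14.4, 2.8) to (11.7, 3.8), a distance of √(2.7² + 1.0²) ≈ 2.9.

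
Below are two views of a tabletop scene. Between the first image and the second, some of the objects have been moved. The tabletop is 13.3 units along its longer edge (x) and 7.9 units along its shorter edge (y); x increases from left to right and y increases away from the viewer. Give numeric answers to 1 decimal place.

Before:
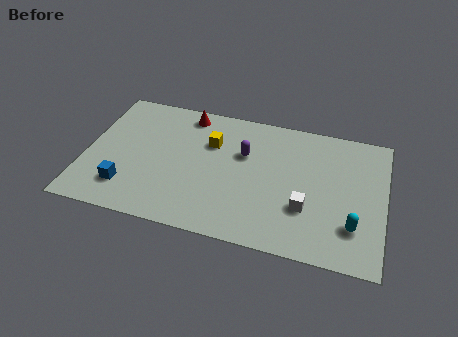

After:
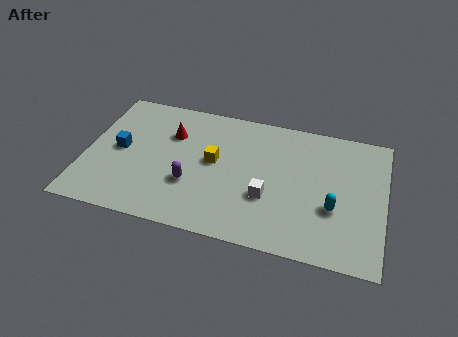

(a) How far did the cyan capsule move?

1.2

From (12.0, 2.1) to (11.1, 2.9), the cyan capsule covered √(0.9² + 0.8²) ≈ 1.2 units.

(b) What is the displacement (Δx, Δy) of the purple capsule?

(-2.2, -2.4)

The purple capsule was at about (7.0, 5.1) and moved to about (4.8, 2.7).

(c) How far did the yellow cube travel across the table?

1.1

The yellow cube moved from about (5.5, 5.4) to (5.7, 4.3), a distance of √(0.2² + 1.1²) ≈ 1.1.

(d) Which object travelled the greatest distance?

the purple capsule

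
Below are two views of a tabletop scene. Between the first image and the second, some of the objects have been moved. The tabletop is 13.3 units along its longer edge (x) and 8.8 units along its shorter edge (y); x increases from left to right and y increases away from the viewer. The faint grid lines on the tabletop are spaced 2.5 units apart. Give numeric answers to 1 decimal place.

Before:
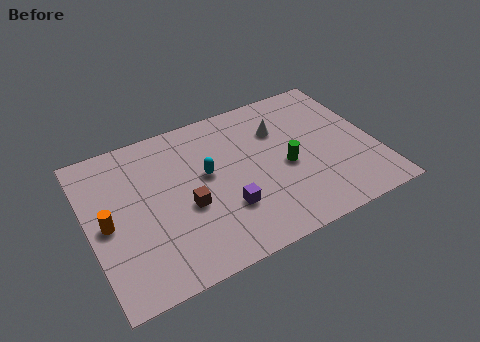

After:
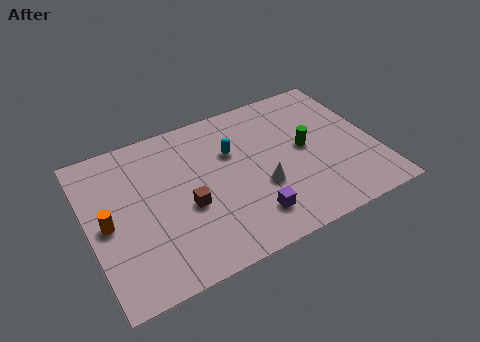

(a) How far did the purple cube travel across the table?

1.3

The purple cube was near (6.1, 2.7) before and (7.1, 1.8) after, so it travelled √(1.0² + 0.9²) ≈ 1.3 units.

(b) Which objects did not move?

the brown cube and the orange cylinder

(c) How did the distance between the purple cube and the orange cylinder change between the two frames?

+1.2

Before: roughly 5.5 units apart; after: 6.7. That's 1.2 units further apart.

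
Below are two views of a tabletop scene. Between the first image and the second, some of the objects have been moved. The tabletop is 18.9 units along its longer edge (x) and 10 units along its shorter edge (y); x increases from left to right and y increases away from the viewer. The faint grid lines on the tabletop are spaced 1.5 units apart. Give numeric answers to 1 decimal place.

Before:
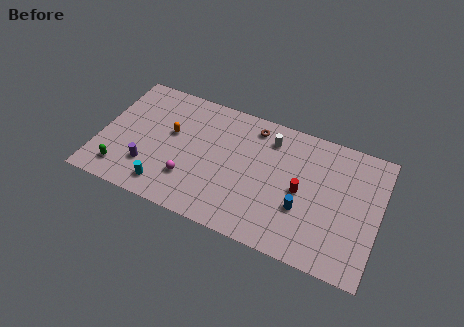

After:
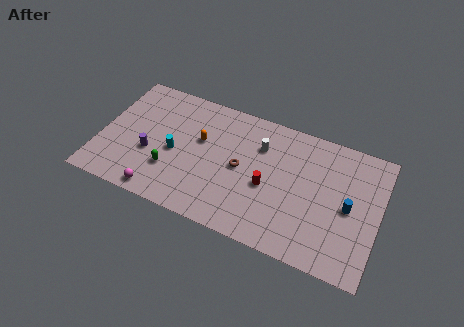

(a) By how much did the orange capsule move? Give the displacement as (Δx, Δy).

(2.0, 0.2)

The orange capsule started near (4.7, 5.9) and ended near (6.7, 6.1).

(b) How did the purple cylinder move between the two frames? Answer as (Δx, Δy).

(0.0, 1.1)

The purple cylinder was at about (3.5, 2.7) and moved to about (3.5, 3.8).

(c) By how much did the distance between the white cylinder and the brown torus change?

+1.2

They were about 1.3 units apart before and 2.5 after — 1.2 units further apart.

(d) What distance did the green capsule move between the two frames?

3.4

The green capsule was near (1.8, 1.8) before and (5.0, 3.0) after, so it travelled √(3.2² + 1.2²) ≈ 3.4 units.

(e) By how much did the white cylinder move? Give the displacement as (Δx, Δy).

(-0.6, -0.8)

From the two frames, the white cylinder sits at roughly (11.3, 8.0) before and (10.7, 7.2) after.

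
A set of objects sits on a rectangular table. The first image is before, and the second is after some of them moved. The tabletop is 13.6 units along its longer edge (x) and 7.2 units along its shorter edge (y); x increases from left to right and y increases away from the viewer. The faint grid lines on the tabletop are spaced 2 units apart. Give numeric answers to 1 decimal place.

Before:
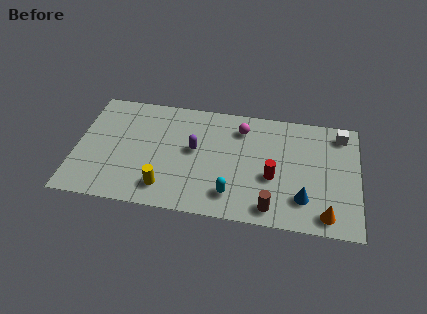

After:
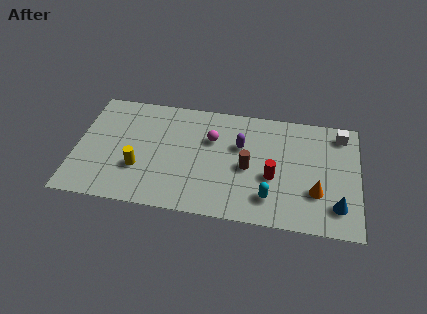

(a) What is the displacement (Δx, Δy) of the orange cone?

(-0.5, 1.3)

From the two frames, the orange cone sits at roughly (12.1, 1.0) before and (11.6, 2.3) after.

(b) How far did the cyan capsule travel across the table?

1.8

From (7.6, 1.5) to (9.4, 1.6), the cyan capsule covered √(1.8² + 0.1²) ≈ 1.8 units.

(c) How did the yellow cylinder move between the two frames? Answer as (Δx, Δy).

(-1.3, 1.0)

The yellow cylinder started near (4.4, 1.4) and ended near (3.1, 2.4).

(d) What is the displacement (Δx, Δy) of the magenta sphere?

(-1.4, -0.9)

The magenta sphere was at about (7.9, 5.7) and moved to about (6.5, 4.8).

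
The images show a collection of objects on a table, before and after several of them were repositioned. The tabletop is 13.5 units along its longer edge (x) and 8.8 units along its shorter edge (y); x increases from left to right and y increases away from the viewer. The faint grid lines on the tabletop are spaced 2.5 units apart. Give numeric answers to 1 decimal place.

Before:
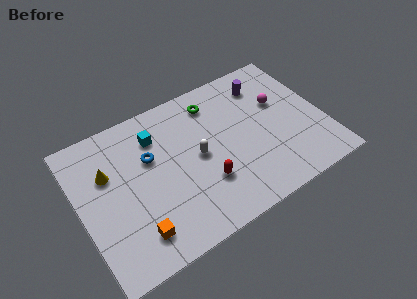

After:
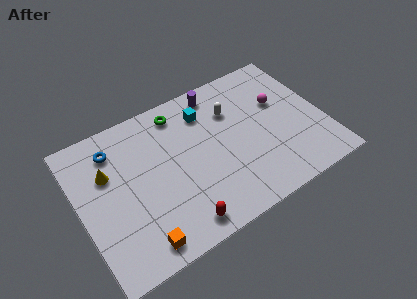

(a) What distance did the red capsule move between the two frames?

2.3

The red capsule was near (6.6, 2.7) before and (4.9, 1.1) after, so it travelled √(1.7² + 1.6²) ≈ 2.3 units.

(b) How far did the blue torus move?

2.3

From (4.0, 5.6) to (2.2, 7.0), the blue torus covered √(1.8² + 1.4²) ≈ 2.3 units.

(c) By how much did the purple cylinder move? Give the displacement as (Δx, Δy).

(-2.6, 0.7)

From the two frames, the purple cylinder sits at roughly (10.7, 7.0) before and (8.1, 7.7) after.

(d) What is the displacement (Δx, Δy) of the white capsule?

(2.2, 1.8)

The white capsule was at about (6.5, 4.4) and moved to about (8.7, 6.2).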